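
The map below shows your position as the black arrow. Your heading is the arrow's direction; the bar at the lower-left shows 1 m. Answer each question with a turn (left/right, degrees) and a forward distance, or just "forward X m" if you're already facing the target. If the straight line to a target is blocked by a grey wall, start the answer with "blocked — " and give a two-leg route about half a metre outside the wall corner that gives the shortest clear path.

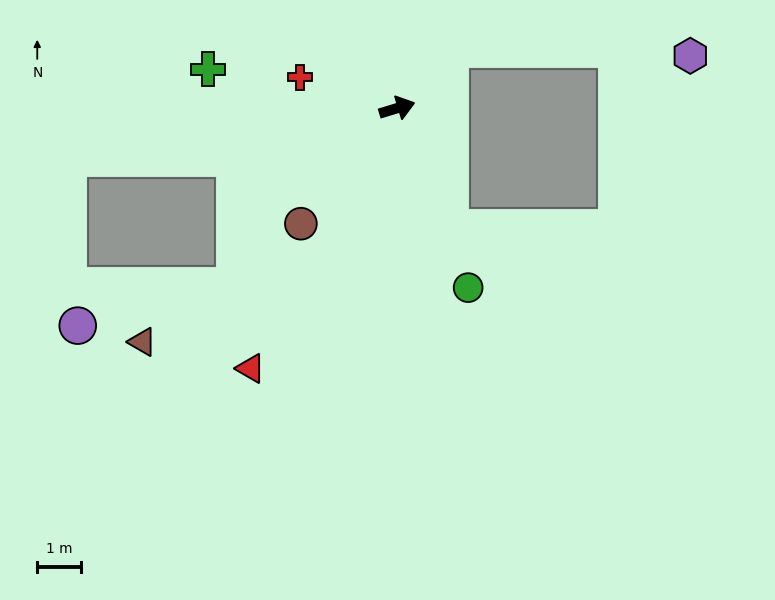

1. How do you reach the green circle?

turn right 85°, forward 4.4 m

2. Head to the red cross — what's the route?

turn left 145°, forward 2.3 m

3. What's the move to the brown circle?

turn right 147°, forward 3.4 m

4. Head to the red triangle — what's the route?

turn right 136°, forward 6.8 m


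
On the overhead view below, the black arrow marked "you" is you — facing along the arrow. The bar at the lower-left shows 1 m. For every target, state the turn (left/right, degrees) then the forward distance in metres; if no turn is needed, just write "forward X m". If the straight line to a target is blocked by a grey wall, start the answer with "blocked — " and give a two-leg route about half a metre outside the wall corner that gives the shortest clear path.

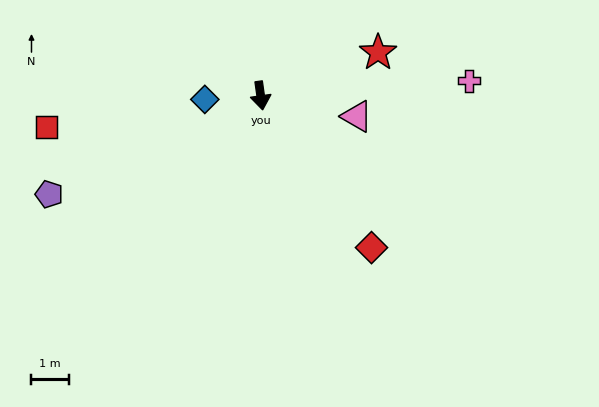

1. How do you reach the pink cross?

turn left 86°, forward 5.6 m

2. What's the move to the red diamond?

turn left 28°, forward 5.0 m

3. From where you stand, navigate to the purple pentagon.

turn right 73°, forward 6.2 m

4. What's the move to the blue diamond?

turn right 94°, forward 1.5 m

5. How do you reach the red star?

turn left 102°, forward 3.3 m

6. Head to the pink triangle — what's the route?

turn left 70°, forward 2.6 m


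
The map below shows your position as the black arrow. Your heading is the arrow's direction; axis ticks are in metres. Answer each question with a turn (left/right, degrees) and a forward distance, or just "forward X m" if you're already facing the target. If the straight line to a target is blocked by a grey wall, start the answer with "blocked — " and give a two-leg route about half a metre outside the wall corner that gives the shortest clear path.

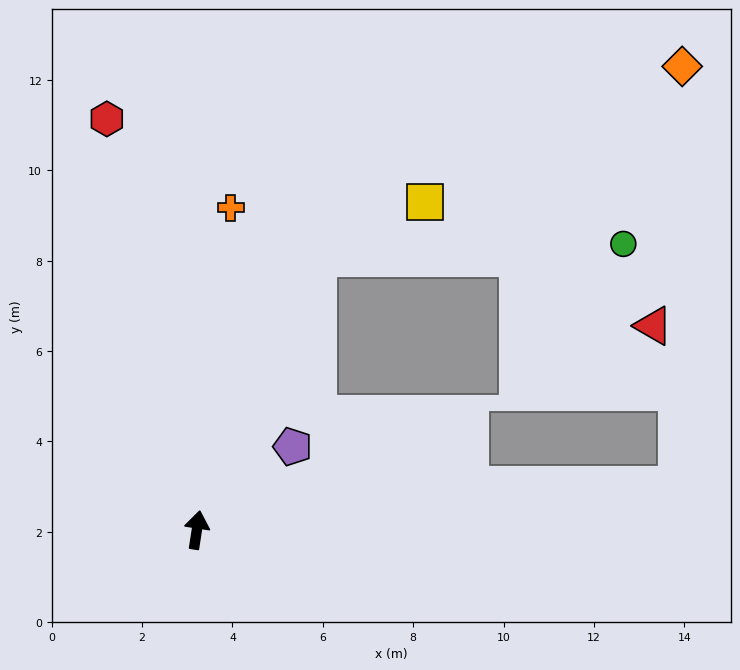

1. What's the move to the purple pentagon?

turn right 40°, forward 2.8 m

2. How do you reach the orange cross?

turn left 3°, forward 7.2 m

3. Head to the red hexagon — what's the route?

turn left 21°, forward 9.3 m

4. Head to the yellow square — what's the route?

blocked — turn right 15°, forward 6.6 m, then turn right 39°, forward 2.7 m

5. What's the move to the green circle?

blocked — turn right 15°, forward 6.6 m, then turn right 64°, forward 6.8 m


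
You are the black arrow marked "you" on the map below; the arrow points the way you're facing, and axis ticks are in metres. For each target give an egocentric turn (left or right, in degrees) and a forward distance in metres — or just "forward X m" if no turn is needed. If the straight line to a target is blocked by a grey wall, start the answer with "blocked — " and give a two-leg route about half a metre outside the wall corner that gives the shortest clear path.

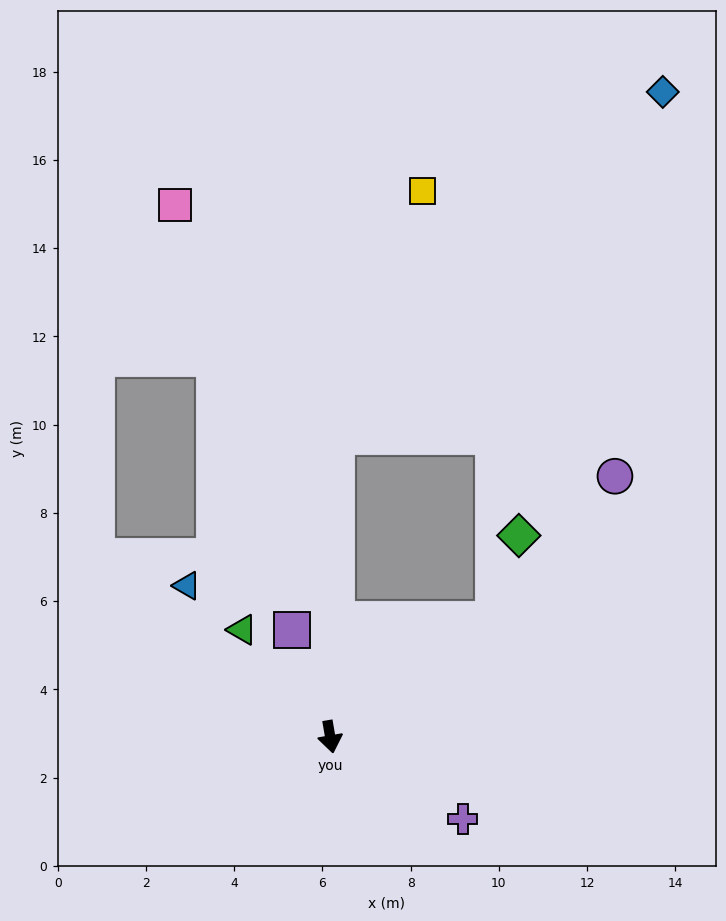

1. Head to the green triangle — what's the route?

turn right 150°, forward 3.1 m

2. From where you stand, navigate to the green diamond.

blocked — turn left 116°, forward 4.6 m, then turn left 38°, forward 2.0 m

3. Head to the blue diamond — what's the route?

blocked — turn left 169°, forward 6.8 m, then turn right 42°, forward 10.7 m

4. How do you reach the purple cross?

turn left 48°, forward 3.5 m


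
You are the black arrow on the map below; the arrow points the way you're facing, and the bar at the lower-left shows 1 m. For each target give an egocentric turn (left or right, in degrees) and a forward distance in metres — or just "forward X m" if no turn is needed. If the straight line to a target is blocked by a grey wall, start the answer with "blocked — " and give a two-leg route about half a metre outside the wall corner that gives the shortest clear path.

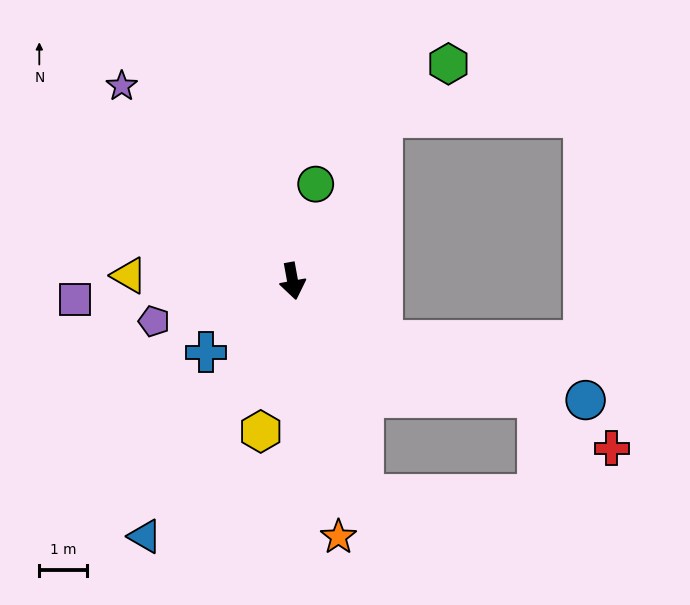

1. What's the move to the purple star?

turn right 149°, forward 5.5 m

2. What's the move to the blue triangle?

turn right 40°, forward 6.2 m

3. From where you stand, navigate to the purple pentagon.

turn right 84°, forward 3.1 m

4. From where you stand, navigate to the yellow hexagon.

turn right 22°, forward 3.3 m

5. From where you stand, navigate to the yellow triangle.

turn right 102°, forward 3.5 m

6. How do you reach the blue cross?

turn right 61°, forward 2.4 m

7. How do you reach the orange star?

forward 5.5 m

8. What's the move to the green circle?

turn left 156°, forward 2.1 m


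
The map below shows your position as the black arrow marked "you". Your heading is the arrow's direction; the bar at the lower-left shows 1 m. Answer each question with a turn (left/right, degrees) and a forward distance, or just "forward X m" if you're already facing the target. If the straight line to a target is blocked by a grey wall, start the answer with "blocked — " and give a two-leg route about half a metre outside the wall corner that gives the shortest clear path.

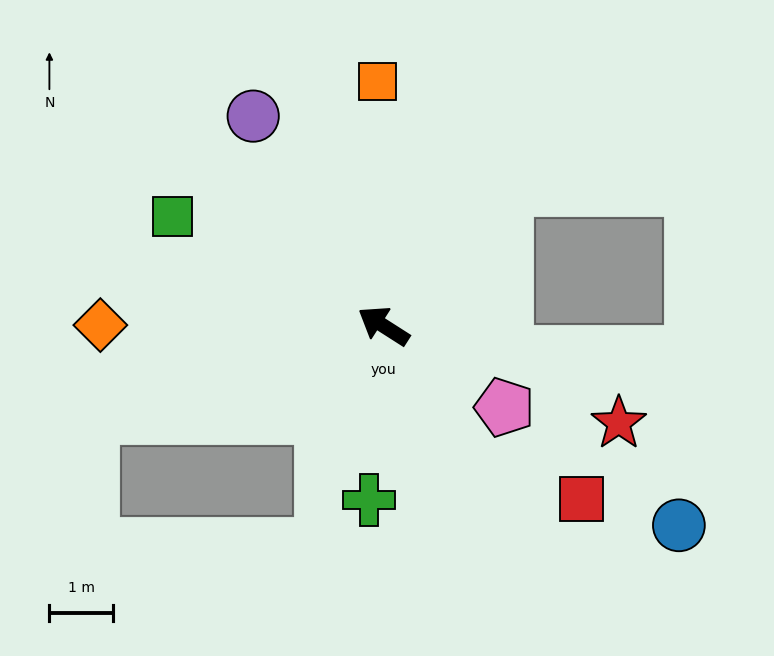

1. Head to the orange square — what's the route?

turn right 56°, forward 3.8 m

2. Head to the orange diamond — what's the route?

turn left 32°, forward 4.4 m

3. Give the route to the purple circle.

turn right 26°, forward 3.9 m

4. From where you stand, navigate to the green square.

turn left 5°, forward 3.7 m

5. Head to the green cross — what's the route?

turn left 118°, forward 2.7 m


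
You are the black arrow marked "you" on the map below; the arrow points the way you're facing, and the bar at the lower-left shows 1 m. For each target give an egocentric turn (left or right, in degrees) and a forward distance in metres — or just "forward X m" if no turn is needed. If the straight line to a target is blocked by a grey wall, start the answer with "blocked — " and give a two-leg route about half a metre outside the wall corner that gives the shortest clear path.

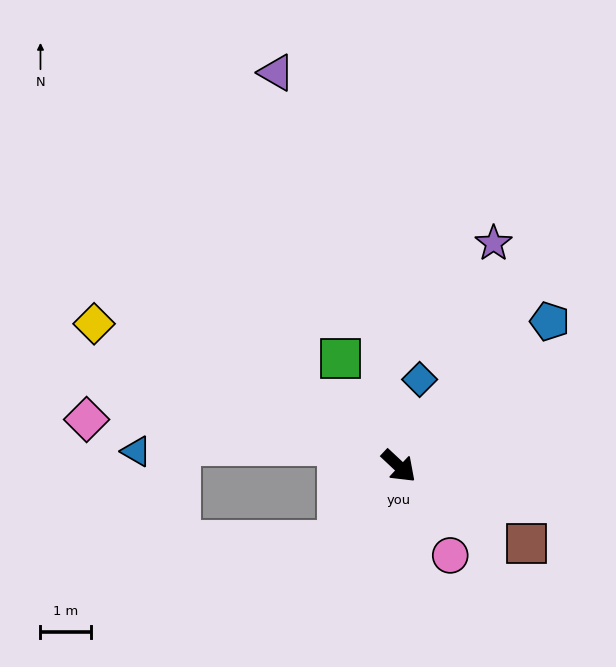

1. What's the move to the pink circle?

turn right 17°, forward 2.1 m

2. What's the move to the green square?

turn left 161°, forward 2.4 m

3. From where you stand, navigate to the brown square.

turn left 12°, forward 3.0 m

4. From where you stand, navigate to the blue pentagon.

turn left 87°, forward 4.2 m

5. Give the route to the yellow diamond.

turn right 162°, forward 6.7 m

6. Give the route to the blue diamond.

turn left 120°, forward 1.8 m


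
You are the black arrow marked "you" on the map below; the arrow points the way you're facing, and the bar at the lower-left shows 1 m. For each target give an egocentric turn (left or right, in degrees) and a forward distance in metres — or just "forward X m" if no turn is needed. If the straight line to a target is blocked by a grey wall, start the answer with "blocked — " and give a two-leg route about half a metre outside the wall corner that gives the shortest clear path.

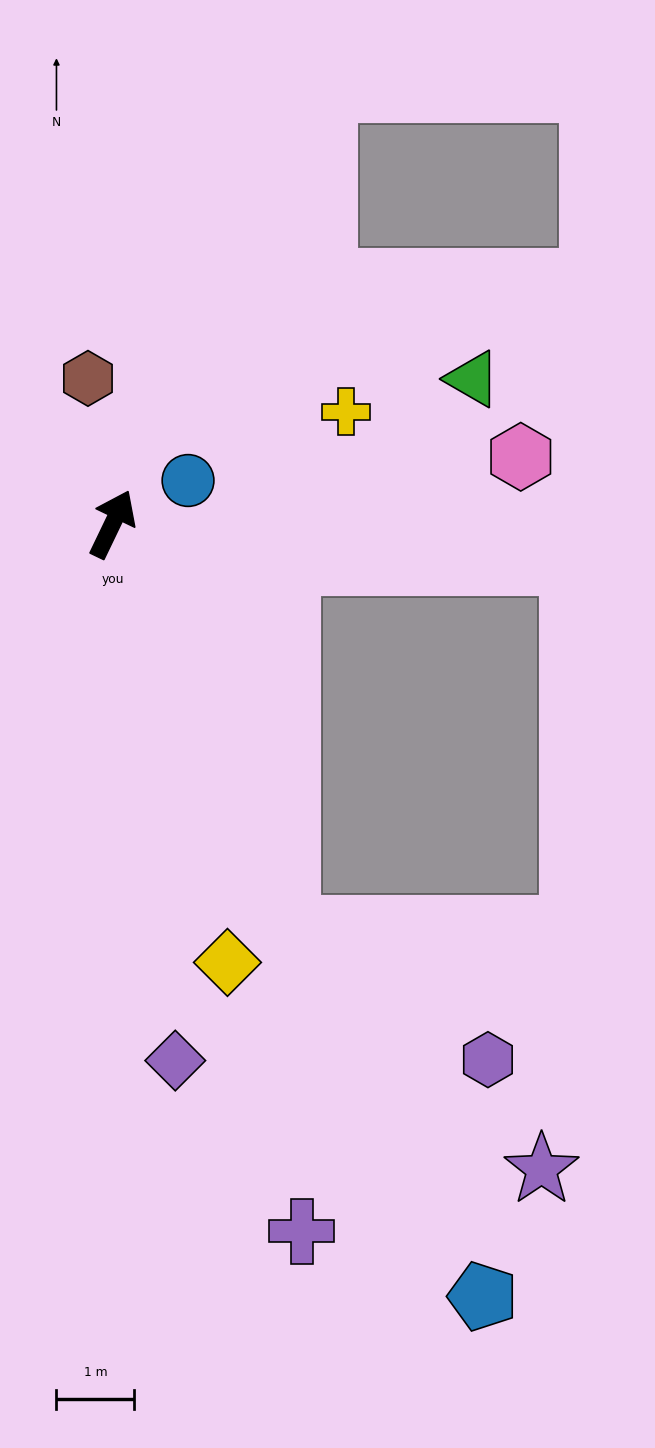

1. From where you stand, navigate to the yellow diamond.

turn right 140°, forward 5.8 m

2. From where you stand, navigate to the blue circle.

turn right 34°, forward 1.1 m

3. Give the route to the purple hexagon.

blocked — turn right 131°, forward 5.7 m, then turn left 34°, forward 3.1 m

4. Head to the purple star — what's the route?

blocked — turn right 131°, forward 5.7 m, then turn left 23°, forward 4.5 m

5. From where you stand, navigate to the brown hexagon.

turn left 35°, forward 1.9 m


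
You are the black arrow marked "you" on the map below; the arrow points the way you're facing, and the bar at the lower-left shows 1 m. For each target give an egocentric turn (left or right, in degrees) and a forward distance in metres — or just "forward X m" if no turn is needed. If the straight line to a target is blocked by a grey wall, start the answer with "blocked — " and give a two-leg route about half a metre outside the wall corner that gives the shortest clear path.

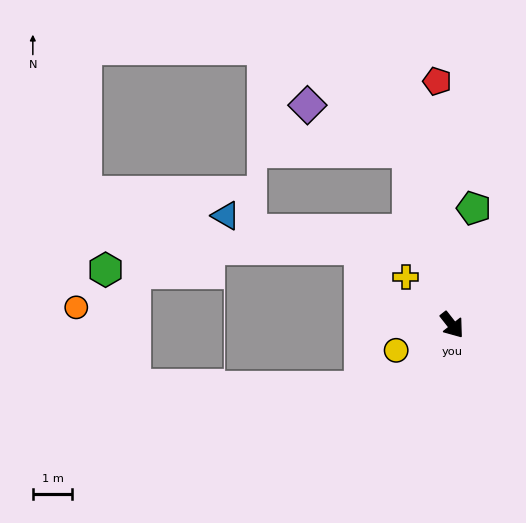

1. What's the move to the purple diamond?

blocked — turn left 156°, forward 4.5 m, then turn left 52°, forward 2.8 m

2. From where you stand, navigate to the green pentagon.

turn left 131°, forward 3.0 m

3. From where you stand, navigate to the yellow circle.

turn right 104°, forward 1.6 m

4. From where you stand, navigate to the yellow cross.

turn right 174°, forward 1.7 m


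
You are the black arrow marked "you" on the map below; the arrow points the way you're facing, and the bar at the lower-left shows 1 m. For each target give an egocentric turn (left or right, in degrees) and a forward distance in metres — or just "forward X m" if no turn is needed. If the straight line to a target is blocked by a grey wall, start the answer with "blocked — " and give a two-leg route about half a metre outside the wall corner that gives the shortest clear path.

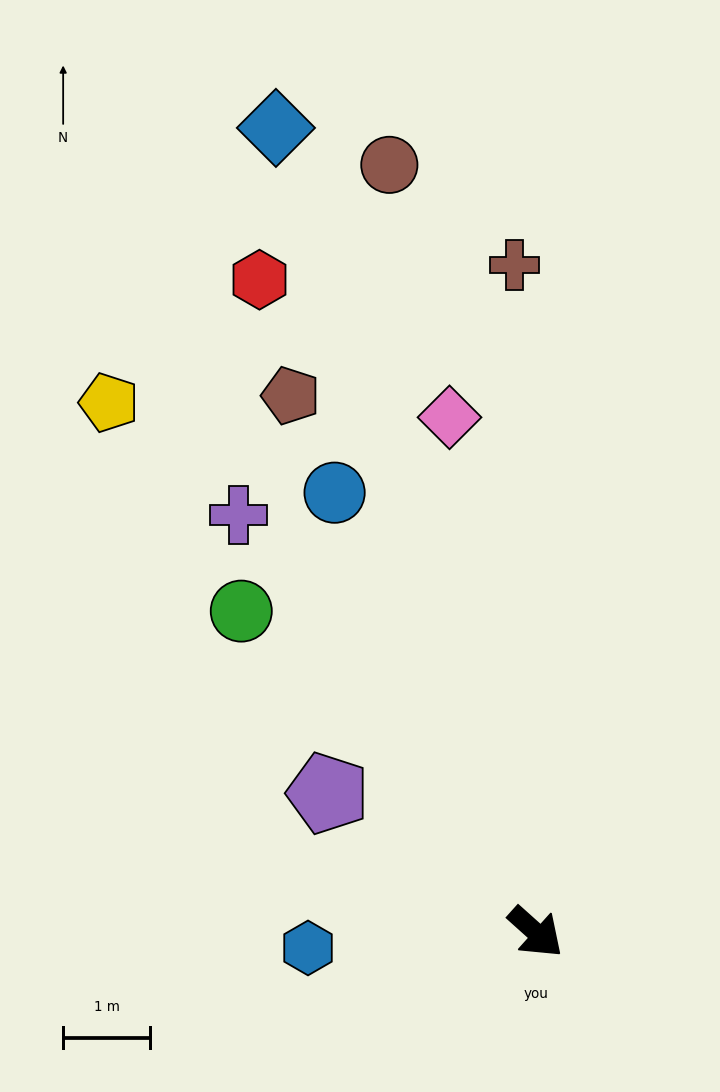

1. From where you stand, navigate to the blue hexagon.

turn right 134°, forward 2.6 m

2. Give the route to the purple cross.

turn left 167°, forward 5.9 m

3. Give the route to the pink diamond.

turn left 141°, forward 6.0 m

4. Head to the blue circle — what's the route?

turn left 156°, forward 5.5 m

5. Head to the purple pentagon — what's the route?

turn right 172°, forward 2.9 m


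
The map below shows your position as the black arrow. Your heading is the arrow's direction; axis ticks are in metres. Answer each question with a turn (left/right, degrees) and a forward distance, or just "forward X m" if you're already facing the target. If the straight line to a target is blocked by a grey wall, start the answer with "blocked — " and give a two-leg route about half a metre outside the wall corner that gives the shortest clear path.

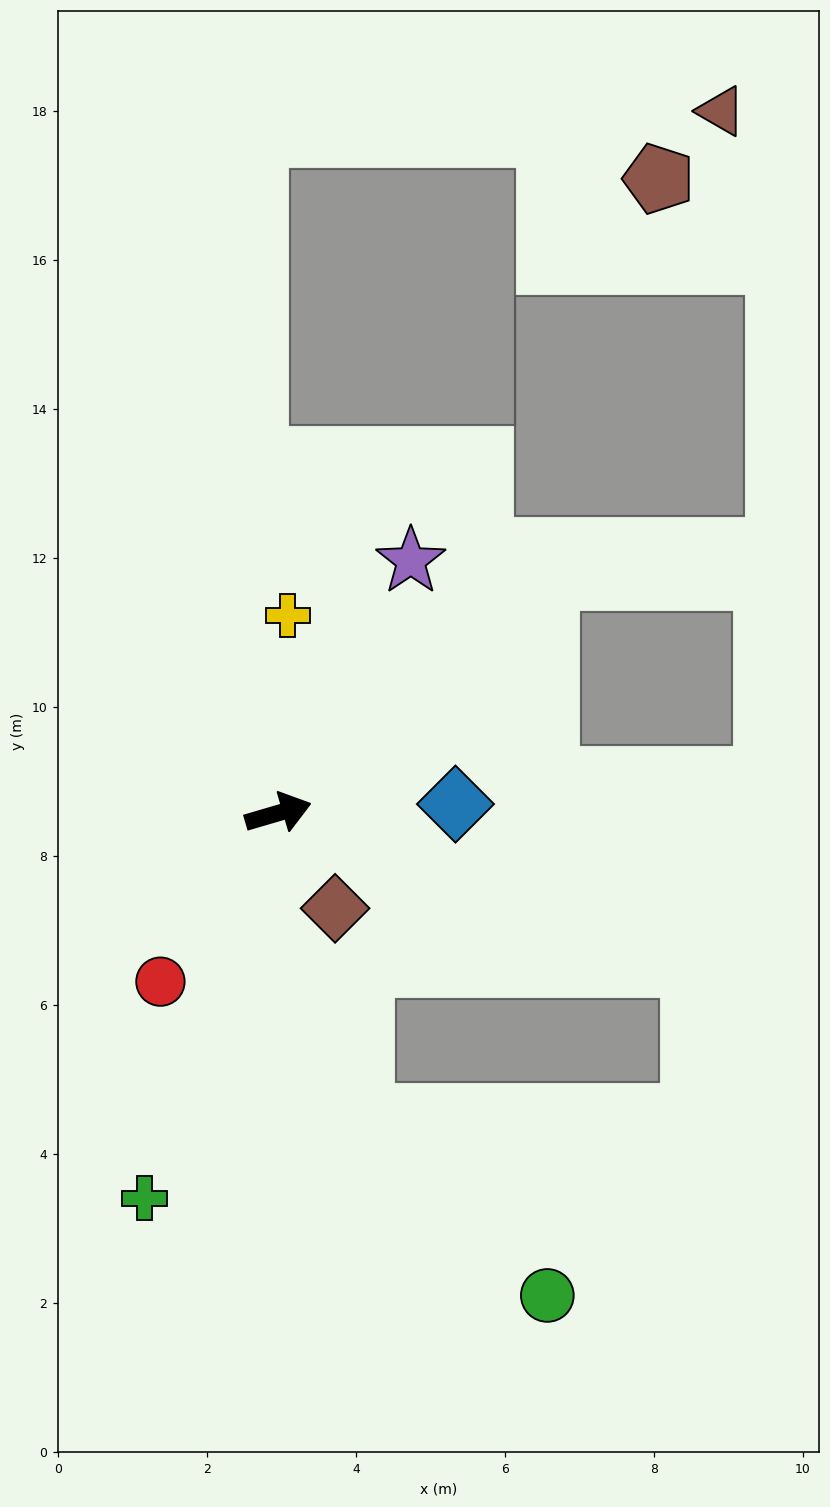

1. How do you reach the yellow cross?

turn left 71°, forward 2.7 m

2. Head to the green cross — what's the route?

turn right 125°, forward 5.5 m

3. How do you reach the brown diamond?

turn right 75°, forward 1.5 m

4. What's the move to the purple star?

turn left 46°, forward 3.8 m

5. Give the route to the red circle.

turn right 141°, forward 2.8 m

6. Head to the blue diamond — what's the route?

turn right 13°, forward 2.4 m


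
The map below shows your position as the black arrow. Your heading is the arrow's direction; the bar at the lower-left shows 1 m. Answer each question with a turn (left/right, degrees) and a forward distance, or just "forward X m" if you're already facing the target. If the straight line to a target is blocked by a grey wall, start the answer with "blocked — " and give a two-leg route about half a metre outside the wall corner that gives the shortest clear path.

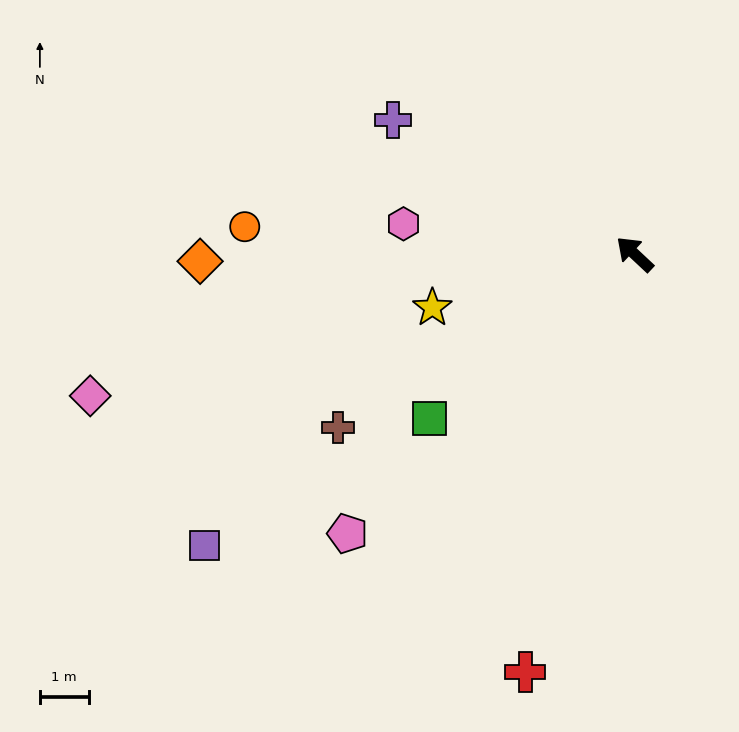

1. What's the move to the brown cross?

turn left 73°, forward 7.0 m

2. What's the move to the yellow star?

turn left 58°, forward 4.3 m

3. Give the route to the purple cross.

turn left 14°, forward 5.7 m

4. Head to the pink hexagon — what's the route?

turn left 36°, forward 4.8 m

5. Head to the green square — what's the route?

turn left 82°, forward 5.4 m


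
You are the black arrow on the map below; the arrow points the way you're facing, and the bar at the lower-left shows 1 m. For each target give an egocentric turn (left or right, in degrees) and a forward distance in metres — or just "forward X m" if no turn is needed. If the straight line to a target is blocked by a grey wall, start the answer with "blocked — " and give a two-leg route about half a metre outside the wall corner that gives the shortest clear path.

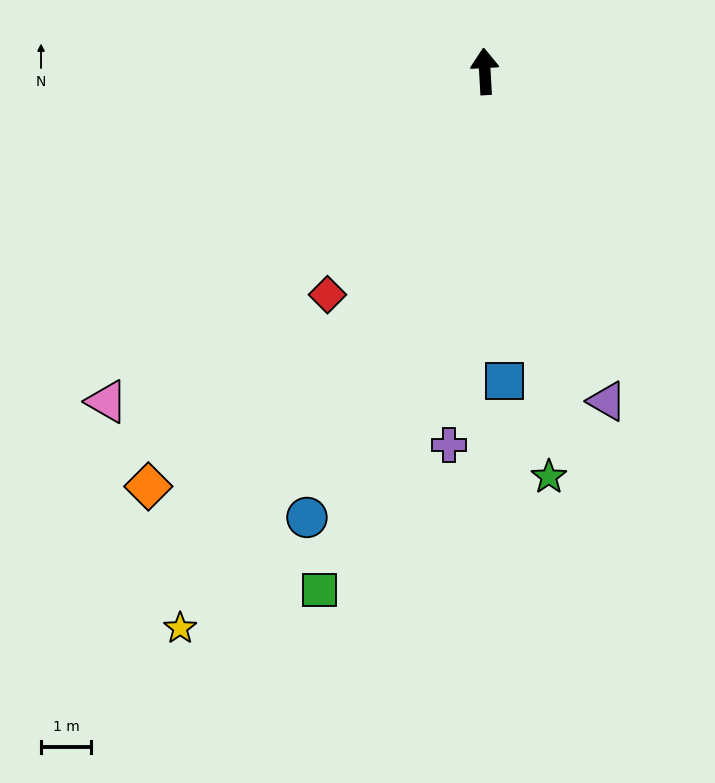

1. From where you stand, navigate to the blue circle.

turn left 155°, forward 9.6 m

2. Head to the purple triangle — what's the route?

turn right 163°, forward 7.1 m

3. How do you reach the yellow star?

turn left 148°, forward 12.7 m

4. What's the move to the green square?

turn left 159°, forward 10.9 m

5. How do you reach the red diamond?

turn left 142°, forward 5.5 m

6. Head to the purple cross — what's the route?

turn left 171°, forward 7.5 m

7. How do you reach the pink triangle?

turn left 128°, forward 10.1 m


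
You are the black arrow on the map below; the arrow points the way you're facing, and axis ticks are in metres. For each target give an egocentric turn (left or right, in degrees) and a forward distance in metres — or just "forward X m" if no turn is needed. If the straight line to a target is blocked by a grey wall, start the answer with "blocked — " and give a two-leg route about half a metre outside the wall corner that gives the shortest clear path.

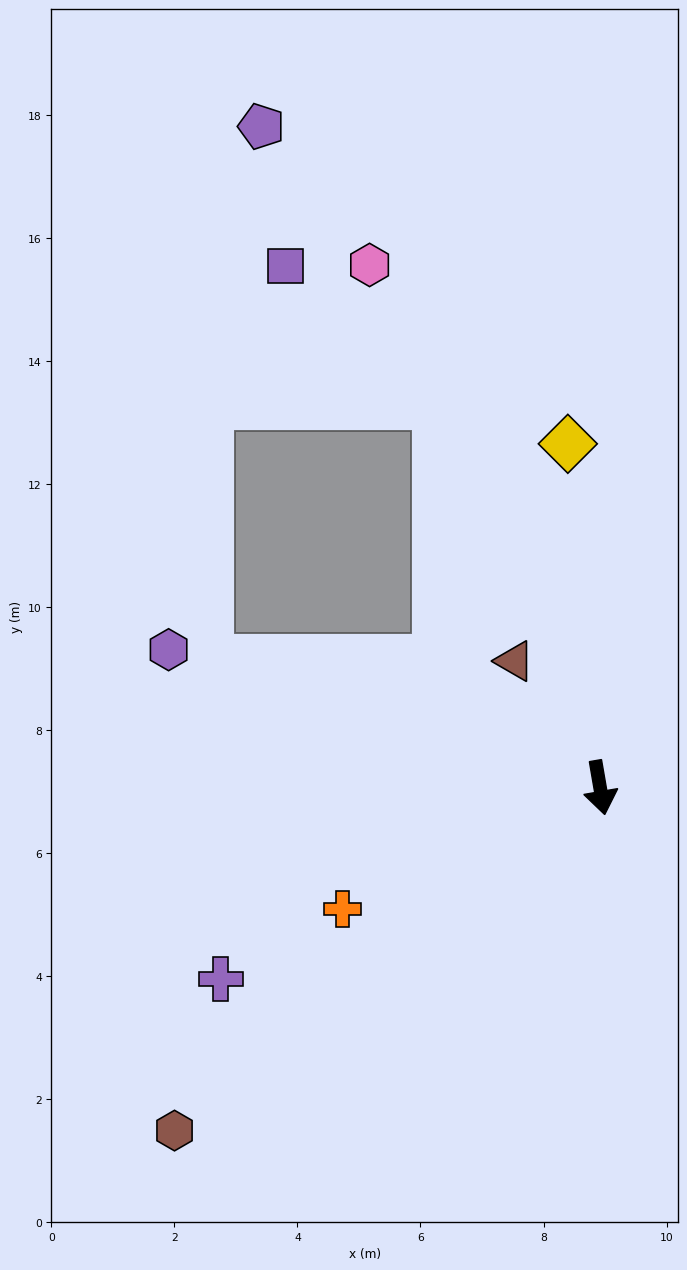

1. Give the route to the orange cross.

turn right 75°, forward 4.6 m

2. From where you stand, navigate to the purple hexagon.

turn right 118°, forward 7.4 m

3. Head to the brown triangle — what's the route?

turn right 156°, forward 2.5 m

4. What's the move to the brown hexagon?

turn right 61°, forward 8.9 m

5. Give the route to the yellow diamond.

turn left 176°, forward 5.6 m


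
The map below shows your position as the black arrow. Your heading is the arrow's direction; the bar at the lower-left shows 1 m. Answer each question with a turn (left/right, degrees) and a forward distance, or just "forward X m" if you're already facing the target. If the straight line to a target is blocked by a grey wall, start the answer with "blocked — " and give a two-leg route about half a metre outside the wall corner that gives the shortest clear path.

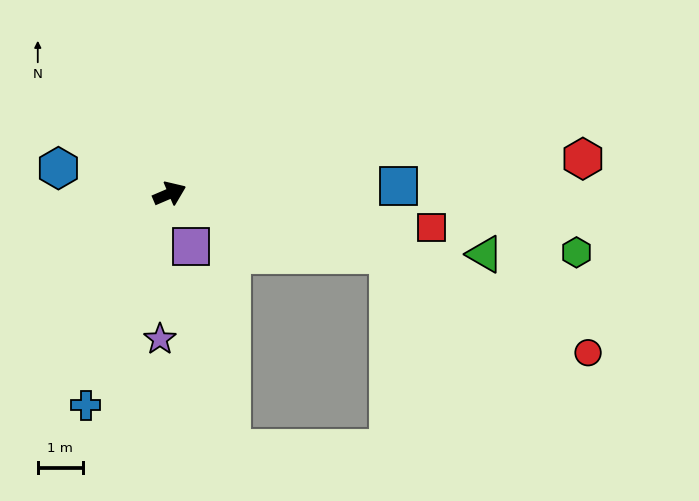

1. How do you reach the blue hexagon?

turn left 144°, forward 2.5 m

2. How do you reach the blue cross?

turn right 135°, forward 5.0 m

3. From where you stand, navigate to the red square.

turn right 31°, forward 5.9 m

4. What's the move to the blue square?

turn right 21°, forward 5.1 m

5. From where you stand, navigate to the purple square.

turn right 91°, forward 1.3 m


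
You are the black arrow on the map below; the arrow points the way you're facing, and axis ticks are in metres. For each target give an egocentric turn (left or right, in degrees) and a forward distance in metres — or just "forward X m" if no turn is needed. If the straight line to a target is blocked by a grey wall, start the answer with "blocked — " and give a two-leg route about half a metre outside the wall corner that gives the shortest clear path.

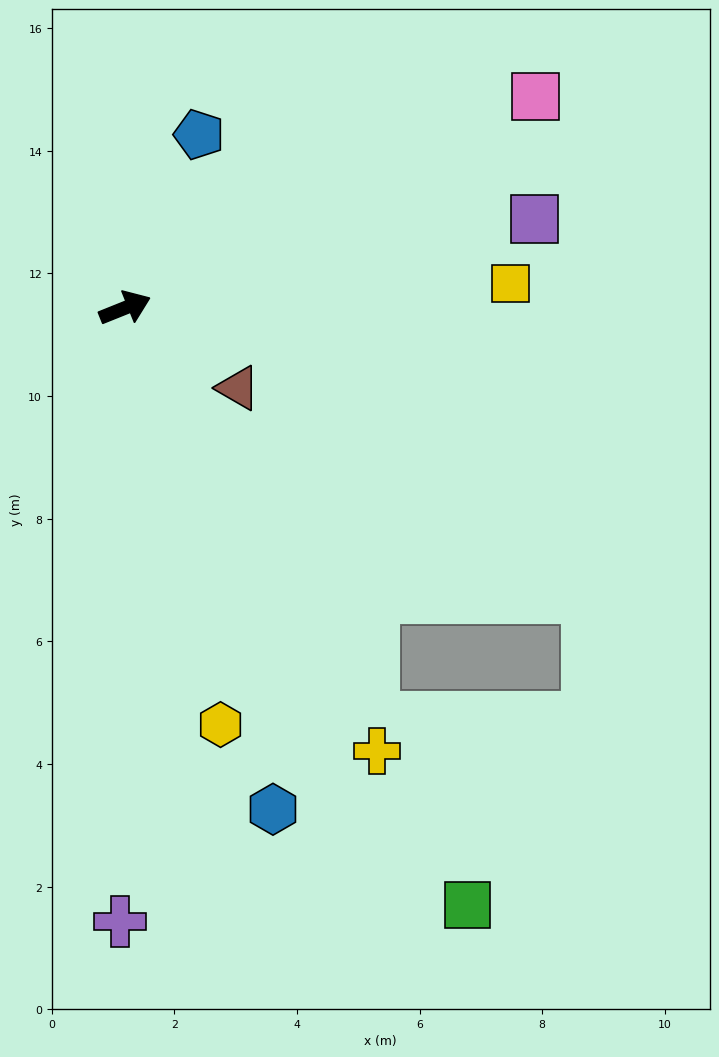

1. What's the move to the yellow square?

turn right 18°, forward 6.3 m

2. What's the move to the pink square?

turn left 5°, forward 7.5 m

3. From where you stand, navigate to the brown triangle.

turn right 57°, forward 2.3 m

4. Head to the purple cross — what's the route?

turn right 112°, forward 10.0 m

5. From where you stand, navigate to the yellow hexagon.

turn right 99°, forward 7.0 m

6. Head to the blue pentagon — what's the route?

turn left 45°, forward 3.1 m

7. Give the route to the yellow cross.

turn right 82°, forward 8.3 m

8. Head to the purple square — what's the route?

turn right 10°, forward 6.8 m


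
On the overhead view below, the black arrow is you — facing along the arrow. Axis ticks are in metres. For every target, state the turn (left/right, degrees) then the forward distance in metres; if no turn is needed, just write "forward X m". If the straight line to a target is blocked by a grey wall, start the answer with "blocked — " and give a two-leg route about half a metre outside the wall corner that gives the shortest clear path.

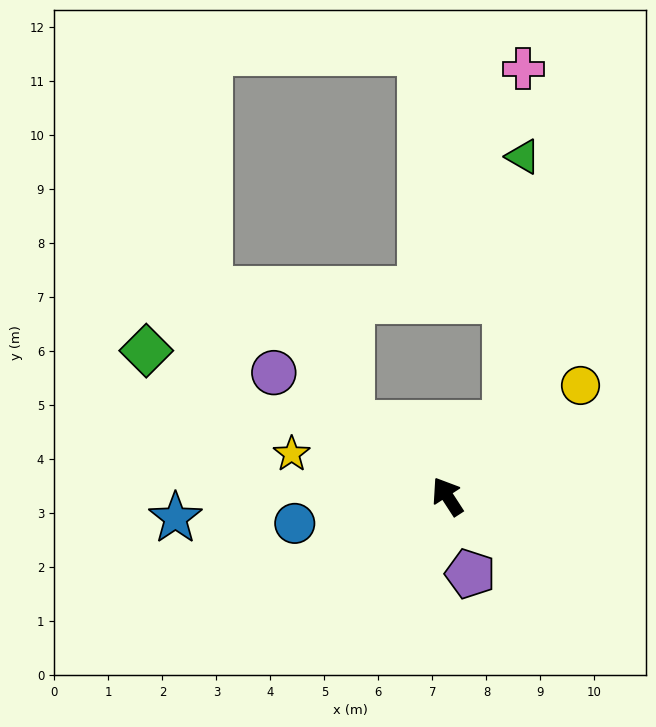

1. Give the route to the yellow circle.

turn right 83°, forward 3.2 m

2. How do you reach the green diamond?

turn left 31°, forward 6.2 m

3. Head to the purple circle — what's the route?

turn left 22°, forward 3.9 m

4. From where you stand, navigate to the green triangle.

blocked — turn right 71°, forward 1.7 m, then turn left 34°, forward 4.9 m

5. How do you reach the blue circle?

turn left 67°, forward 2.9 m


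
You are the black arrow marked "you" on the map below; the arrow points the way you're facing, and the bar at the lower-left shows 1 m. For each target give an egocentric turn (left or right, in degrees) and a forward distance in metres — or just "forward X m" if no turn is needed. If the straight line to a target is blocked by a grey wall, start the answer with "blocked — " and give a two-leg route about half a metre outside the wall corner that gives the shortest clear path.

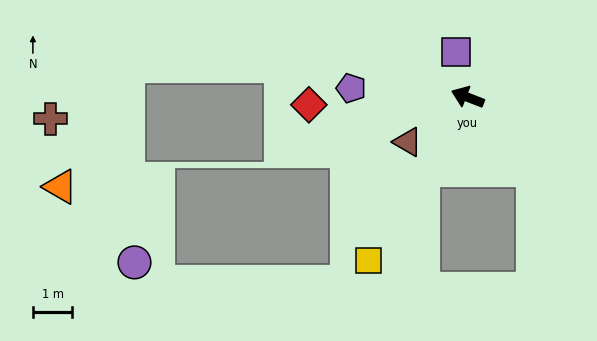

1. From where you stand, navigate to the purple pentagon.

turn left 17°, forward 3.0 m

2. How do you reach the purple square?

turn right 54°, forward 1.2 m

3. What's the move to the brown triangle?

turn left 58°, forward 1.9 m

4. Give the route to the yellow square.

turn left 80°, forward 4.8 m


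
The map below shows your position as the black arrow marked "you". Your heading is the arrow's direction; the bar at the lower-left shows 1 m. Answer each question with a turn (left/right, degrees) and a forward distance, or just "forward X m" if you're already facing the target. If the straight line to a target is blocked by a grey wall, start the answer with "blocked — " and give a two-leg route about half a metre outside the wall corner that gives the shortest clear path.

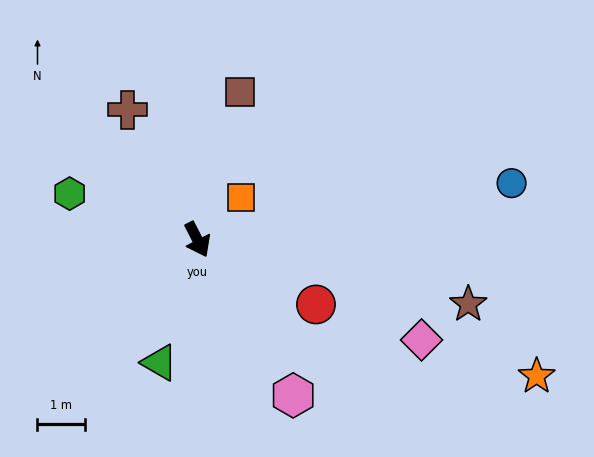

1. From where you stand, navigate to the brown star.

turn left 49°, forward 5.9 m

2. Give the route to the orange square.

turn left 107°, forward 1.3 m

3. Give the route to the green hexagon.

turn right 137°, forward 2.9 m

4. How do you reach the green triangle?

turn right 44°, forward 2.7 m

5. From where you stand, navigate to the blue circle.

turn left 73°, forward 6.8 m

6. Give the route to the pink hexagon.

turn left 4°, forward 3.9 m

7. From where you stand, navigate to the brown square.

turn left 137°, forward 3.3 m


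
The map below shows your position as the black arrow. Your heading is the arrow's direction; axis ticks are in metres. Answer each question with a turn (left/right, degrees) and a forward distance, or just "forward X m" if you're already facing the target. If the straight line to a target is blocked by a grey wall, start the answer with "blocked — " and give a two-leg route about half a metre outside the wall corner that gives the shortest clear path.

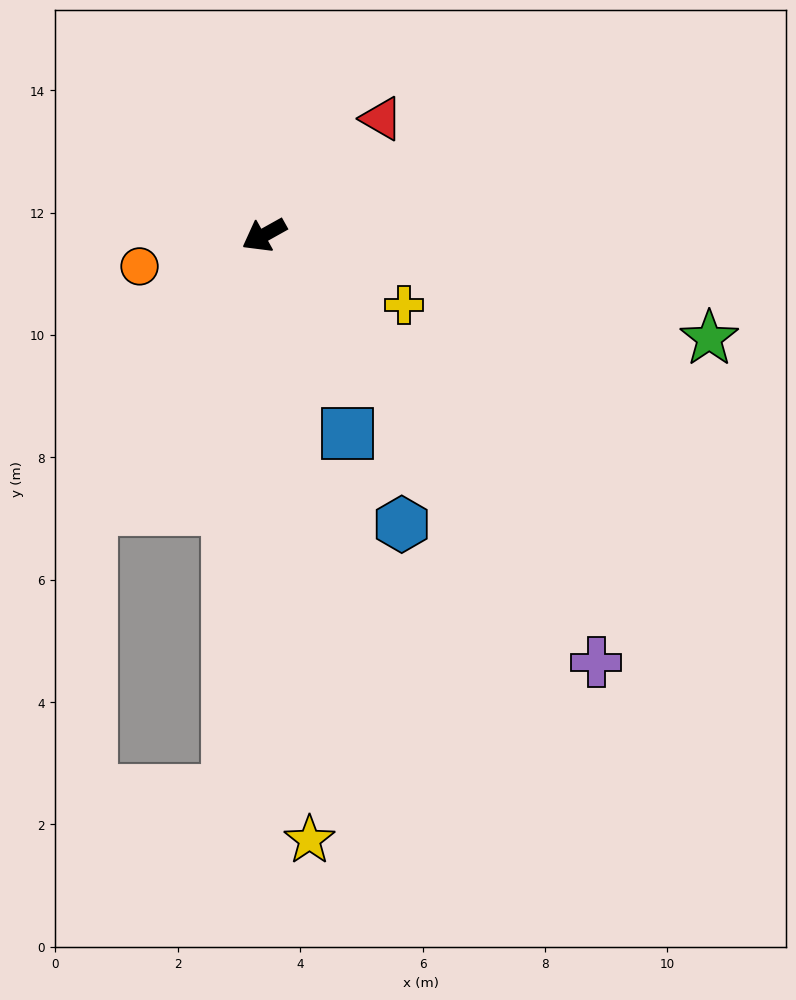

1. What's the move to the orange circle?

turn right 15°, forward 2.1 m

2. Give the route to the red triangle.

turn right 164°, forward 2.7 m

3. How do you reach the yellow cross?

turn left 124°, forward 2.6 m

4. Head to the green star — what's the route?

turn left 138°, forward 7.5 m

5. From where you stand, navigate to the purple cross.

turn left 99°, forward 8.8 m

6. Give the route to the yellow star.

turn left 65°, forward 9.9 m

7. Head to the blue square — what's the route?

turn left 84°, forward 3.5 m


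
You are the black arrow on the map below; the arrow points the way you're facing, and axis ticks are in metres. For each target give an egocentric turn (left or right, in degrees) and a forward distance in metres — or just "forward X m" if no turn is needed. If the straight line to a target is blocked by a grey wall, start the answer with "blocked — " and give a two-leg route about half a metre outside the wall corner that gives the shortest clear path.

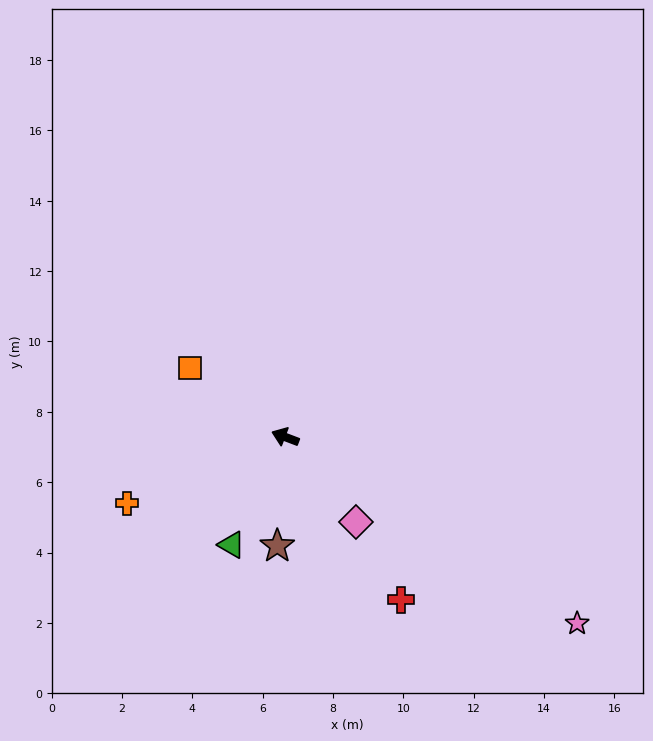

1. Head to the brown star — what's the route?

turn left 107°, forward 3.1 m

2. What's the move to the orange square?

turn right 15°, forward 3.3 m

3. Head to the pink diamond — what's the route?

turn left 151°, forward 3.1 m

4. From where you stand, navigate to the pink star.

turn left 168°, forward 9.8 m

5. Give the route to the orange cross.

turn left 43°, forward 4.9 m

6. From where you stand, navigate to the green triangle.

turn left 84°, forward 3.4 m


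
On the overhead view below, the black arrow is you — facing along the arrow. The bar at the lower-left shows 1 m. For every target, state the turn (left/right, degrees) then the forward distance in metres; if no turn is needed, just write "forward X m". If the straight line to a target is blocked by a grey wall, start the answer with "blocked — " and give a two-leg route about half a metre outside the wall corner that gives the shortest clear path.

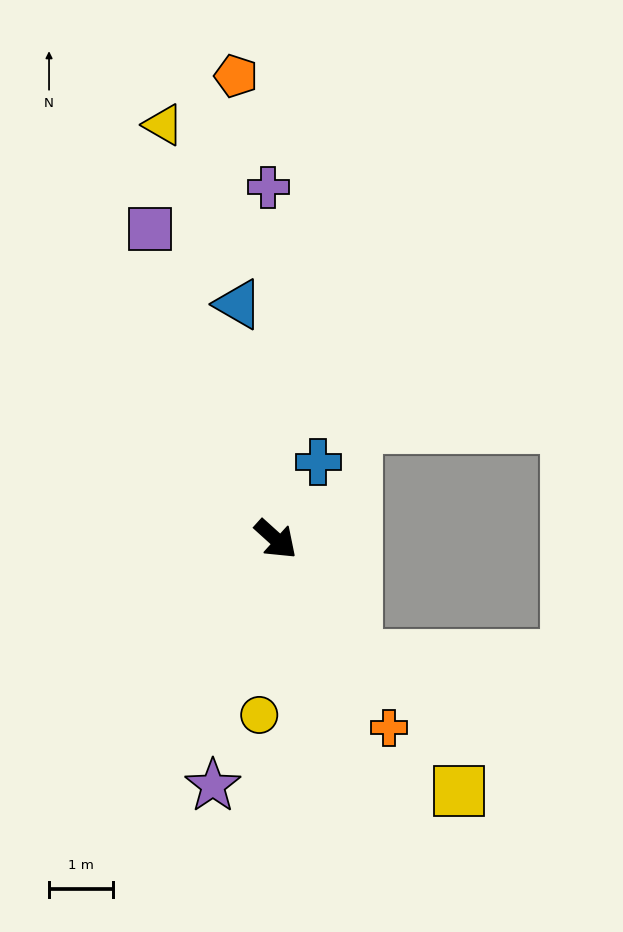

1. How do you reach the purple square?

turn left 154°, forward 5.2 m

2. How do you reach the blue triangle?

turn left 141°, forward 3.7 m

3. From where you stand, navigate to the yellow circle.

turn right 53°, forward 2.8 m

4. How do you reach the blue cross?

turn left 103°, forward 1.4 m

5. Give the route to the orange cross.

turn right 17°, forward 3.4 m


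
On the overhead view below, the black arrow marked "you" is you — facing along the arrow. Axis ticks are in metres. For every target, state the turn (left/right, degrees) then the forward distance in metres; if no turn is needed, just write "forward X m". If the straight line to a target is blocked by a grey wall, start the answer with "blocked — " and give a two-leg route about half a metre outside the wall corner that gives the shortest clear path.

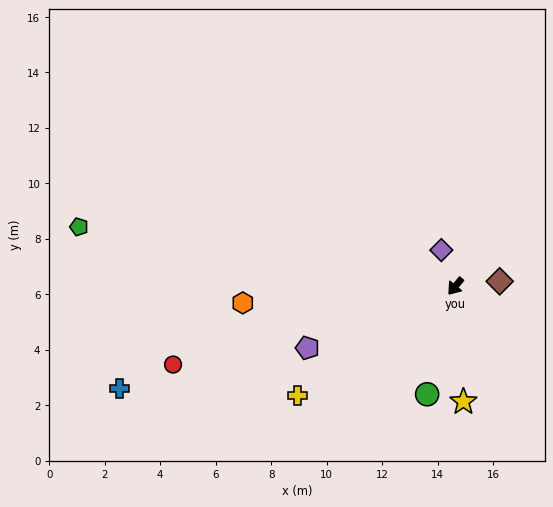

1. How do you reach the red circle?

turn right 35°, forward 10.6 m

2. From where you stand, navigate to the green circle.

turn left 25°, forward 4.0 m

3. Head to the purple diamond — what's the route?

turn right 119°, forward 1.4 m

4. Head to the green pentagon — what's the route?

turn right 60°, forward 13.7 m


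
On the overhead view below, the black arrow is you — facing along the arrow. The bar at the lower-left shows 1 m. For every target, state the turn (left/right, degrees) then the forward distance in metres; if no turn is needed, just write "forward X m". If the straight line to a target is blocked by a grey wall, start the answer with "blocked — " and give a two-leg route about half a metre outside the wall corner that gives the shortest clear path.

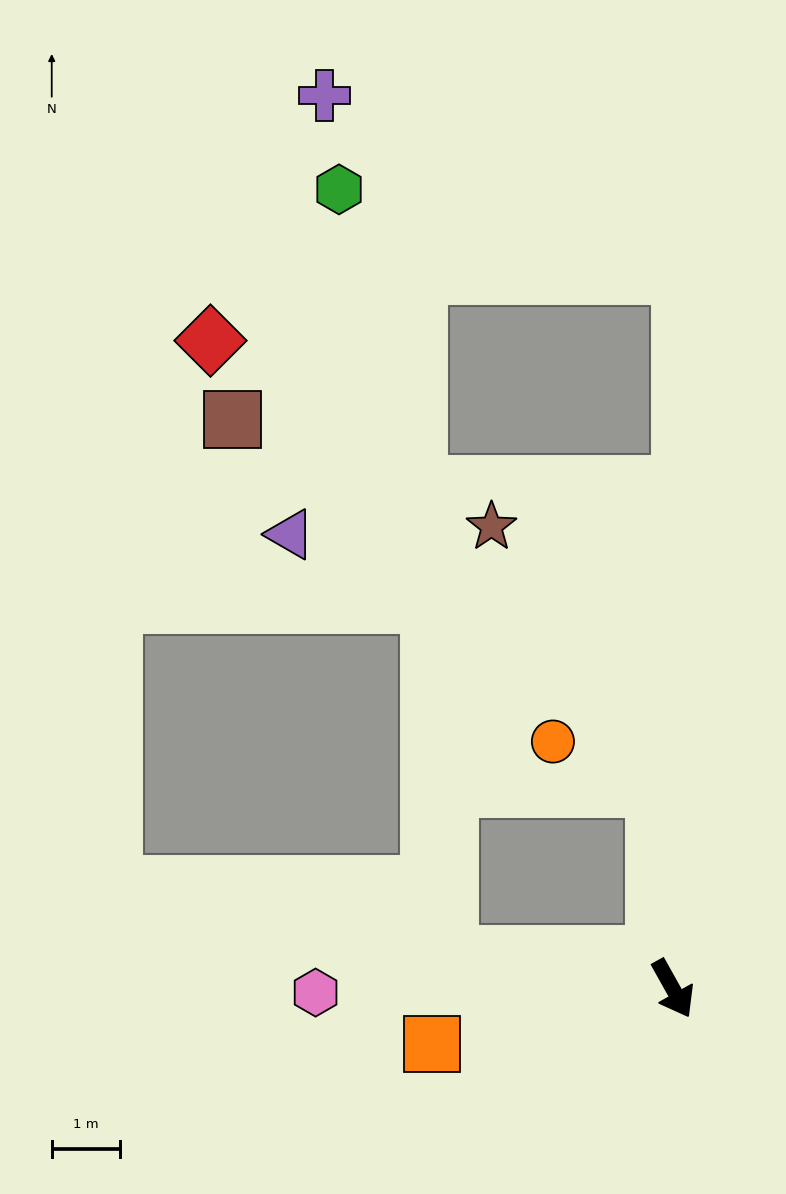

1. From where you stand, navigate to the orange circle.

blocked — turn left 156°, forward 2.9 m, then turn left 60°, forward 1.6 m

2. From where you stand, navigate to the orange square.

turn right 106°, forward 3.6 m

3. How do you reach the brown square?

blocked — turn left 156°, forward 2.9 m, then turn left 44°, forward 8.2 m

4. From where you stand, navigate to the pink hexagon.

turn right 119°, forward 5.2 m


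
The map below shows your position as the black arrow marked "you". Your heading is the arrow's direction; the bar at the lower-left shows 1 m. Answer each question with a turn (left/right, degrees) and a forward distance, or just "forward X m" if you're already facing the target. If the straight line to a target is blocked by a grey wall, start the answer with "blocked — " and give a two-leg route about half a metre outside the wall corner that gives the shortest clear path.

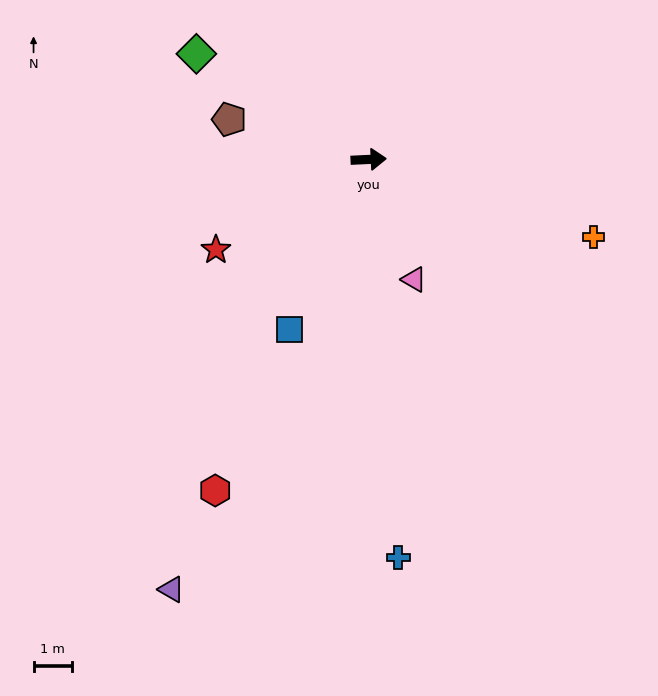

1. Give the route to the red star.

turn right 152°, forward 4.6 m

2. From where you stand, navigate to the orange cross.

turn right 22°, forward 6.2 m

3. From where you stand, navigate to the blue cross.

turn right 88°, forward 10.3 m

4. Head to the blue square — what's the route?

turn right 118°, forward 4.9 m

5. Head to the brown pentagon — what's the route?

turn left 161°, forward 3.8 m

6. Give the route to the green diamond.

turn left 146°, forward 5.2 m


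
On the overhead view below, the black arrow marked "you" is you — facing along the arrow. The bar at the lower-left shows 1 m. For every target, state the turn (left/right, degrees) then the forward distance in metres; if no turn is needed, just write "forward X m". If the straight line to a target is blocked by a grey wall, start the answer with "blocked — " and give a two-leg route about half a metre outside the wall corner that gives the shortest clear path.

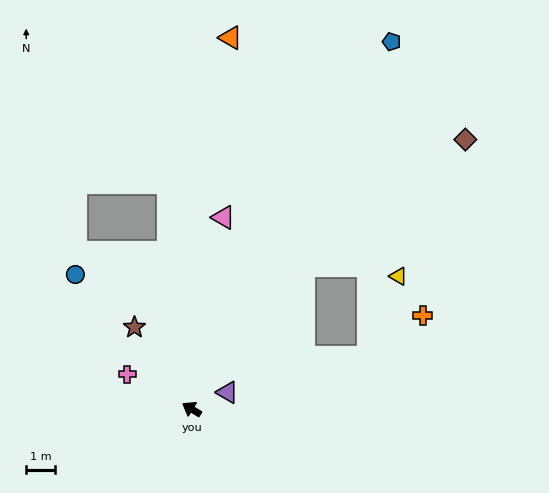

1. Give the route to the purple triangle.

turn right 124°, forward 1.4 m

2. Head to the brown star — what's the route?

turn right 24°, forward 3.5 m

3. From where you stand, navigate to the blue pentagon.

turn right 87°, forward 14.6 m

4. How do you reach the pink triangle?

turn right 68°, forward 6.8 m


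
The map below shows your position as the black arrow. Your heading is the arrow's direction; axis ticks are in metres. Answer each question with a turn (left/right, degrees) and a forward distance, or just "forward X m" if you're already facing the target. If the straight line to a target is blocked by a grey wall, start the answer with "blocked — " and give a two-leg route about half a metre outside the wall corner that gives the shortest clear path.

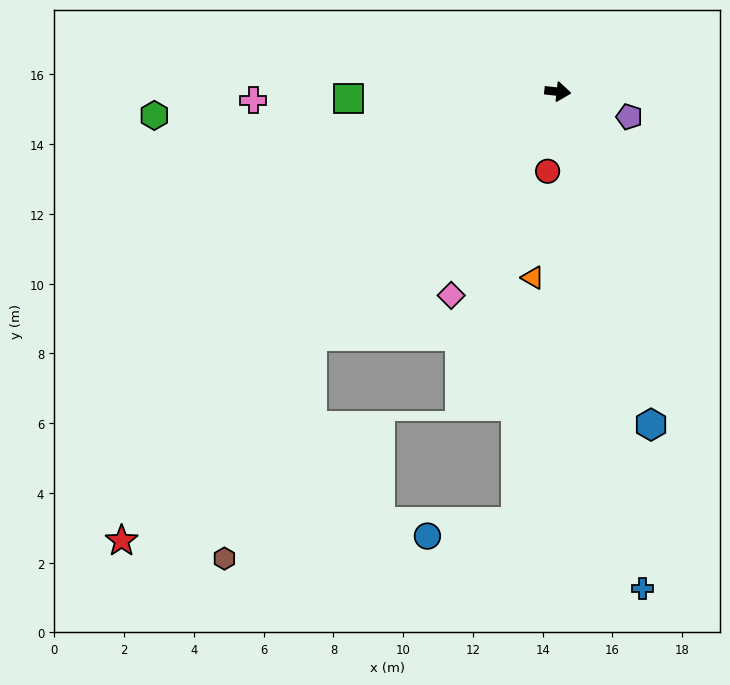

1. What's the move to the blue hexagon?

turn right 68°, forward 9.9 m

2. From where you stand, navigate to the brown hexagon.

blocked — turn right 129°, forward 9.9 m, then turn left 24°, forward 6.8 m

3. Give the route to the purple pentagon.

turn right 13°, forward 2.2 m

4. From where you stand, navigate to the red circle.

turn right 91°, forward 2.3 m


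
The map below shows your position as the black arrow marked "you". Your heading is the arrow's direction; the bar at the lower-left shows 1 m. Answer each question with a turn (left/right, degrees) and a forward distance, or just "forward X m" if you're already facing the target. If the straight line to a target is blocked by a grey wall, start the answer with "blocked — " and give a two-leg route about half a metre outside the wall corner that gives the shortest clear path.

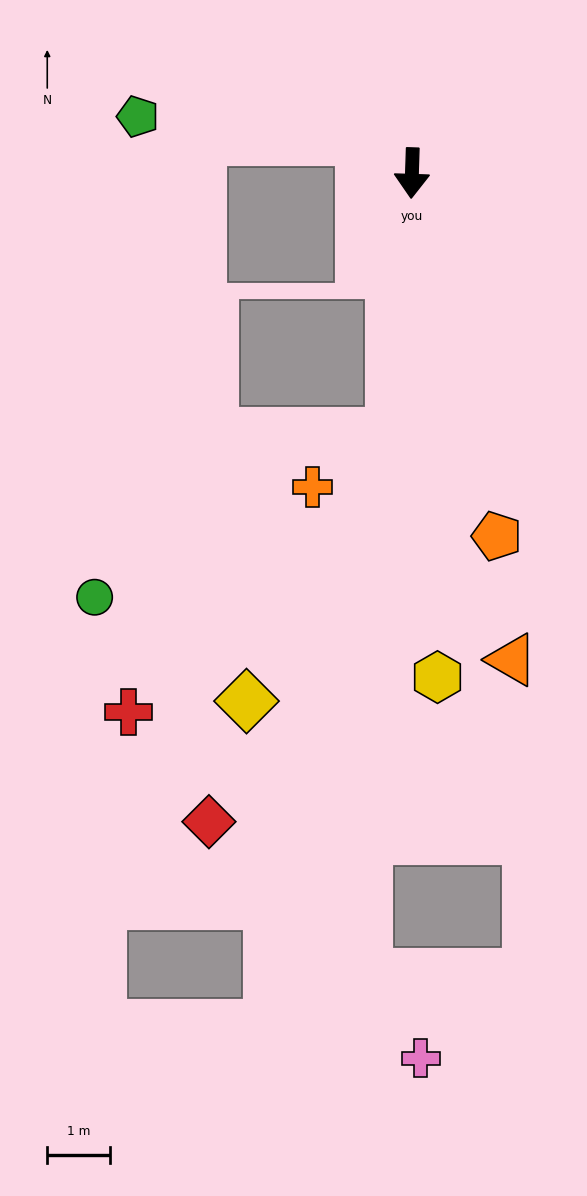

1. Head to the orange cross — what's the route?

blocked — turn right 3°, forward 4.2 m, then turn right 51°, forward 1.5 m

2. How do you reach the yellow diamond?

blocked — turn right 3°, forward 4.2 m, then turn right 24°, forward 4.9 m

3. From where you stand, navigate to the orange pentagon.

turn left 15°, forward 6.0 m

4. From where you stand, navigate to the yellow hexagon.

turn left 5°, forward 8.1 m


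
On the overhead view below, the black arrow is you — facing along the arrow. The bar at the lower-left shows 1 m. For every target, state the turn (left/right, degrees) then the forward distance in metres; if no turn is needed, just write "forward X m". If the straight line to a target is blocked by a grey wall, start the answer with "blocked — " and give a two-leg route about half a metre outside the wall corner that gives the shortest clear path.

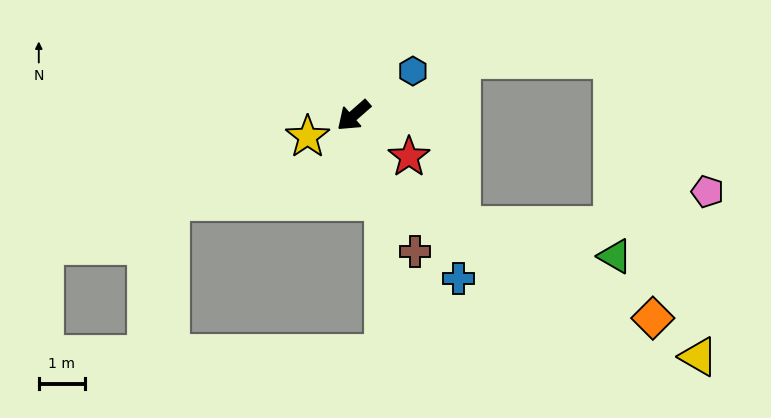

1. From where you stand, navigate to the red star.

turn left 102°, forward 1.5 m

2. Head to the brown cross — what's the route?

turn left 73°, forward 3.2 m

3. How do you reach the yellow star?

turn right 16°, forward 1.1 m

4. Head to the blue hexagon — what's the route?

turn left 176°, forward 1.6 m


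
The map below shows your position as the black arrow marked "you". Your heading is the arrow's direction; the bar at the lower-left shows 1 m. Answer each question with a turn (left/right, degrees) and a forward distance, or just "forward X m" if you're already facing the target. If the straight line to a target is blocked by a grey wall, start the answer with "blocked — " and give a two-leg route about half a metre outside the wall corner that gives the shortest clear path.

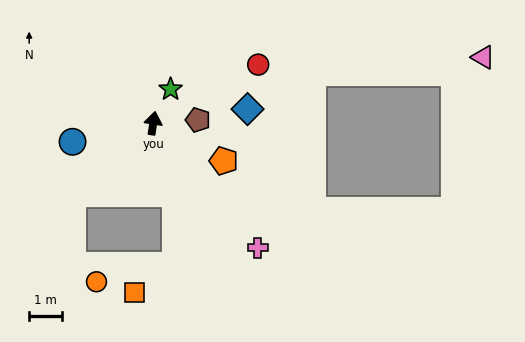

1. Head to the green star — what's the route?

turn right 18°, forward 1.2 m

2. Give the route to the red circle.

turn right 52°, forward 3.7 m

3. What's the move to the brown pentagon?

turn right 77°, forward 1.4 m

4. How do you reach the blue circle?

turn left 112°, forward 2.5 m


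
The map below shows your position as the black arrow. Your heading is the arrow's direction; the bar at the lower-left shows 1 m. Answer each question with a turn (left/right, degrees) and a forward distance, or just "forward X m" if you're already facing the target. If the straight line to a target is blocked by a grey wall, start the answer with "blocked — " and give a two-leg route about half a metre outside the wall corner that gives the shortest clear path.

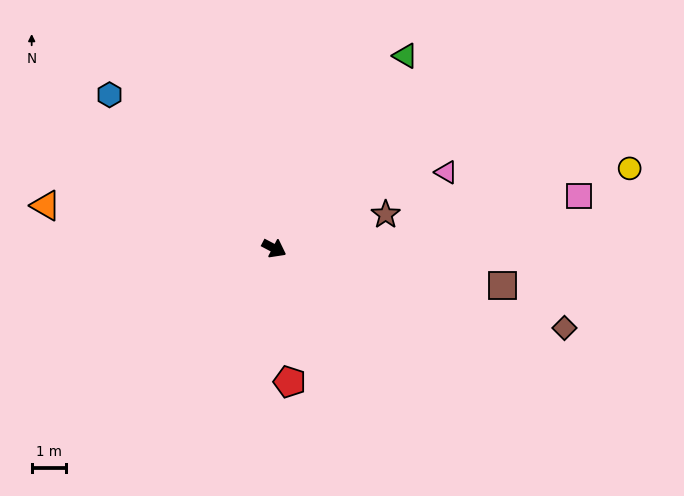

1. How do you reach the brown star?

turn left 45°, forward 3.4 m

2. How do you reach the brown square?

turn left 19°, forward 6.7 m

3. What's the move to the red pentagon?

turn right 56°, forward 3.9 m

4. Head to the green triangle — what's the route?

turn left 83°, forward 6.7 m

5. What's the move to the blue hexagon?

turn left 165°, forward 6.5 m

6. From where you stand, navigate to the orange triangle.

turn right 163°, forward 6.7 m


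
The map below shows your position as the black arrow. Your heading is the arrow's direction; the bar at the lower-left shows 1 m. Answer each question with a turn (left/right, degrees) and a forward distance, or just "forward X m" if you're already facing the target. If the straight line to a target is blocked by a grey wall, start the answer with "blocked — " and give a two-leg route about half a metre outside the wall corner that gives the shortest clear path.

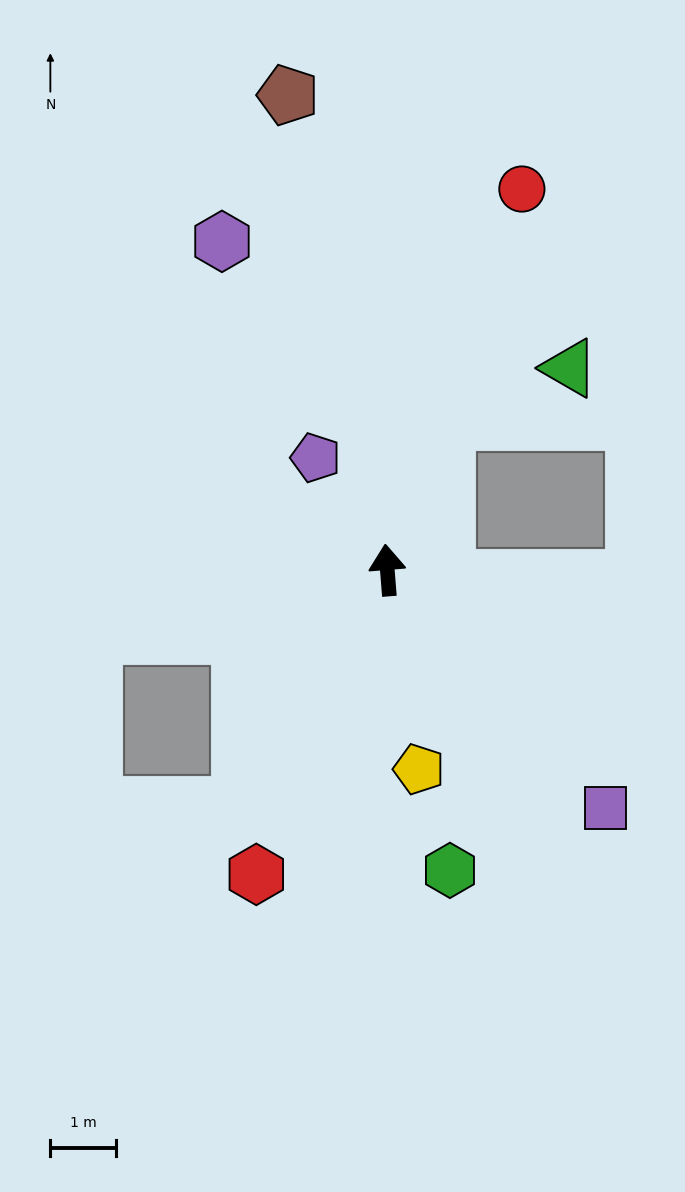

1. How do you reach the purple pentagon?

turn left 28°, forward 2.0 m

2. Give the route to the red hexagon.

turn left 152°, forward 5.1 m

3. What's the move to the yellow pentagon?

turn right 176°, forward 3.1 m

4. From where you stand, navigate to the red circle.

turn right 24°, forward 6.2 m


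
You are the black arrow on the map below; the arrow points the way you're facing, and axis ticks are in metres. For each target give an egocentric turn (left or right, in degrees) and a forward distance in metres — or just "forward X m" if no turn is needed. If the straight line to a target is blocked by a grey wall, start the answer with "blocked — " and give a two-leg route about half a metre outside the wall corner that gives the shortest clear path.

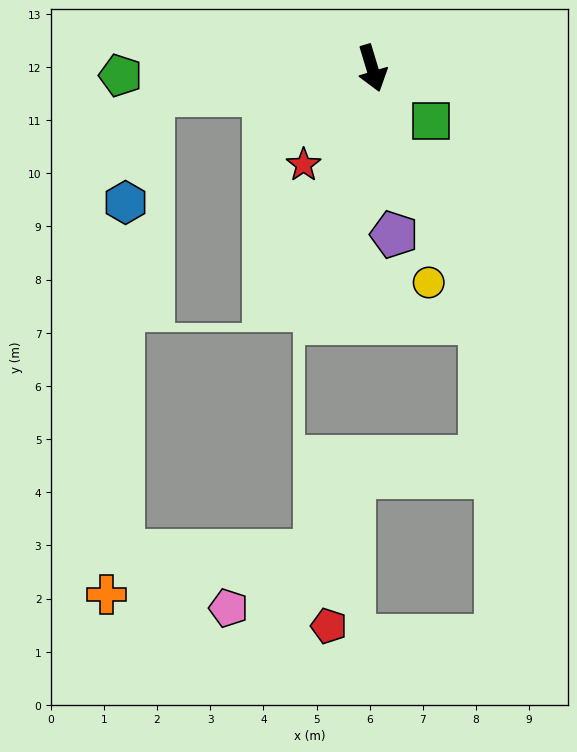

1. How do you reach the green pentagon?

turn right 105°, forward 4.7 m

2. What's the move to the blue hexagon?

blocked — turn right 100°, forward 4.2 m, then turn left 70°, forward 2.1 m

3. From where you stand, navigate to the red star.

turn right 52°, forward 2.2 m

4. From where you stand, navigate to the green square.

turn left 31°, forward 1.5 m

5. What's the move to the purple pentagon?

turn right 9°, forward 3.2 m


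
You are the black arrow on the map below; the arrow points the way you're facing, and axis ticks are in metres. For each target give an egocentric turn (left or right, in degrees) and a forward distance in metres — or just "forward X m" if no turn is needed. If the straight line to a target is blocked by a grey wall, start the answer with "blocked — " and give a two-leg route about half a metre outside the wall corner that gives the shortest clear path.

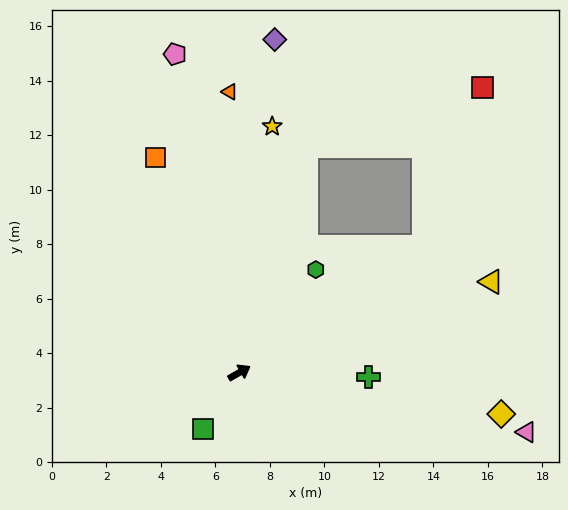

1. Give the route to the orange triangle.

turn left 62°, forward 10.3 m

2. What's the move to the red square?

blocked — turn left 5°, forward 8.2 m, then turn left 35°, forward 6.2 m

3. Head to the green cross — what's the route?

turn right 32°, forward 4.7 m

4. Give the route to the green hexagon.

turn left 24°, forward 4.7 m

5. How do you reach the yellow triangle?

turn right 10°, forward 9.8 m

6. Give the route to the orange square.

turn left 82°, forward 8.5 m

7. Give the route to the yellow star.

turn left 53°, forward 9.1 m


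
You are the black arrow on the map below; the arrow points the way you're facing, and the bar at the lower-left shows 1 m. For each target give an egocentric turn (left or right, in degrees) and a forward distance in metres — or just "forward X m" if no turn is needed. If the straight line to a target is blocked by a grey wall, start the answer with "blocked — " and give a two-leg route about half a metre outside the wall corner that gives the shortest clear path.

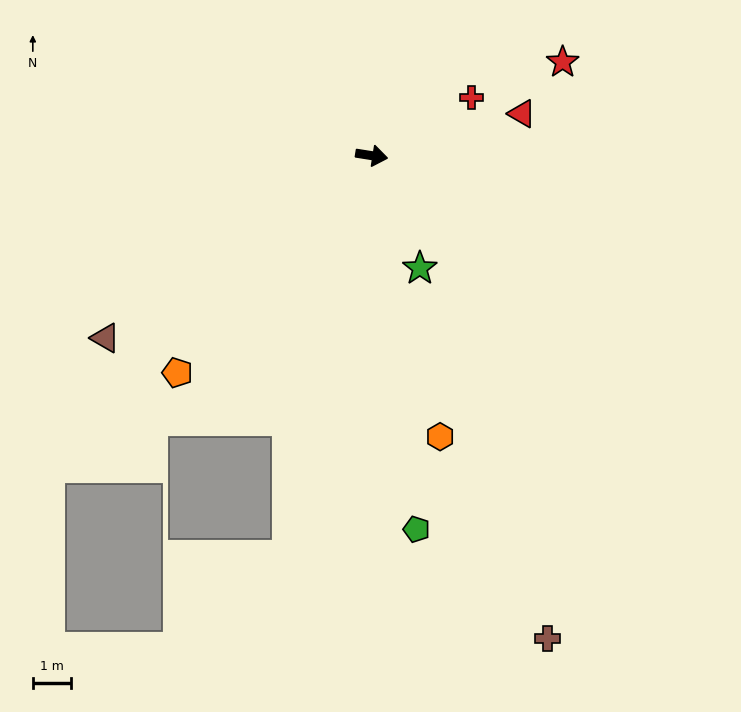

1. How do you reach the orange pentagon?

turn right 123°, forward 7.6 m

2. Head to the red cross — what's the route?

turn left 39°, forward 3.0 m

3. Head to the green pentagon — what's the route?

turn right 74°, forward 9.8 m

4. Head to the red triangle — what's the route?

turn left 25°, forward 4.1 m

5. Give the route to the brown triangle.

turn right 137°, forward 8.4 m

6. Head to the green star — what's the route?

turn right 58°, forward 3.2 m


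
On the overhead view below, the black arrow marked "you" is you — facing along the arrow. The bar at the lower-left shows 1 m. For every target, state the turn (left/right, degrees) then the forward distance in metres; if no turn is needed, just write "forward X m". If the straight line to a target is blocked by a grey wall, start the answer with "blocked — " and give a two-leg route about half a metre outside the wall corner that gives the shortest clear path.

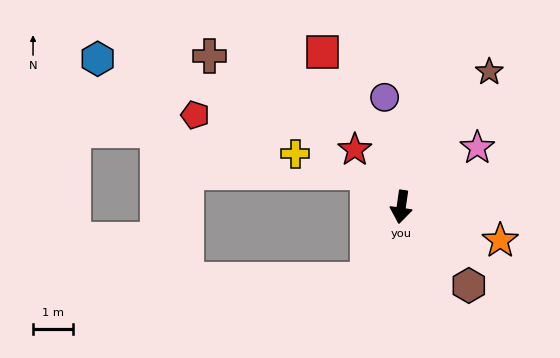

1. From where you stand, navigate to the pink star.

turn left 136°, forward 2.4 m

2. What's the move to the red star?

turn right 133°, forward 1.9 m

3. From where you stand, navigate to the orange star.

turn left 79°, forward 2.6 m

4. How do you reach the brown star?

turn left 155°, forward 4.1 m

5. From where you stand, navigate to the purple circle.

turn right 163°, forward 2.8 m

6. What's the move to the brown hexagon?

turn left 49°, forward 2.6 m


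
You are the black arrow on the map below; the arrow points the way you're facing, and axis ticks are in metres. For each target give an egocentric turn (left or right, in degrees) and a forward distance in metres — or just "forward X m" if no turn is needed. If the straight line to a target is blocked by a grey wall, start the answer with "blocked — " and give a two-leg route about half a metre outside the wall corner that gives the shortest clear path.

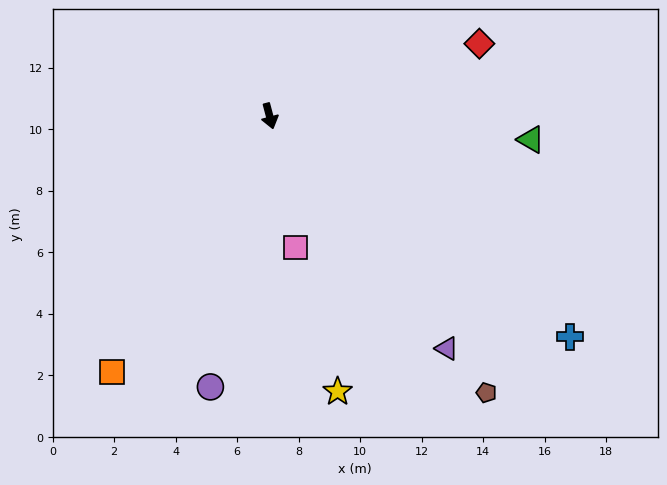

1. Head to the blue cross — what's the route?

turn left 39°, forward 12.1 m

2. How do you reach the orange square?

turn right 46°, forward 9.8 m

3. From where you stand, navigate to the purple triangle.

turn left 23°, forward 9.5 m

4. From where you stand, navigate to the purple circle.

turn right 27°, forward 9.0 m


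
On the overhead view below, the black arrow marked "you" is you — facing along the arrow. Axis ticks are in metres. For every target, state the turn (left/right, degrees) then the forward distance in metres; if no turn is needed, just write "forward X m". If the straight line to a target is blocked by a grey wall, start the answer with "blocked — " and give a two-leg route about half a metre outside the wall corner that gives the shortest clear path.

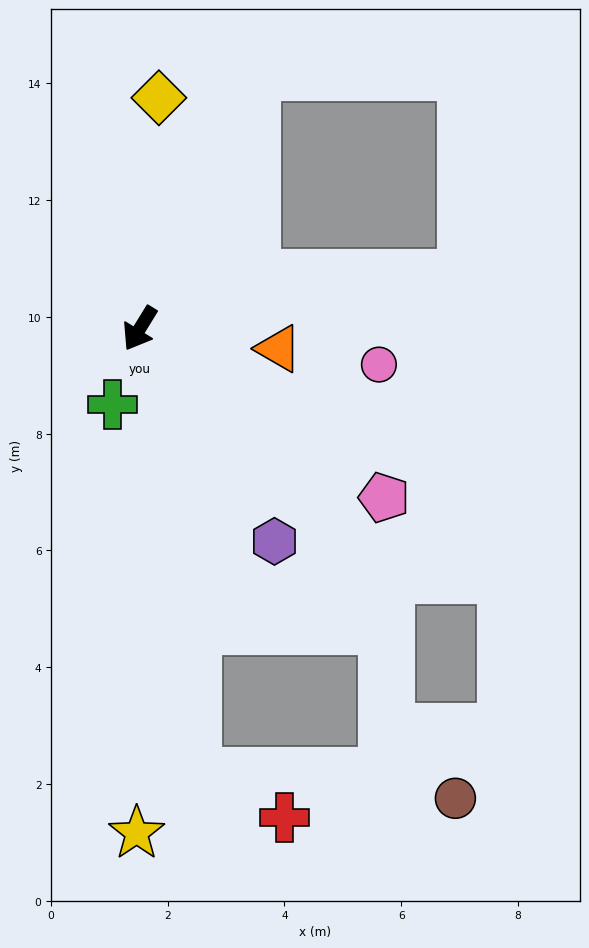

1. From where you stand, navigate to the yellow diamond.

turn right 153°, forward 4.0 m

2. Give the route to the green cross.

turn left 12°, forward 1.4 m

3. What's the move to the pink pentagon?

turn left 87°, forward 5.1 m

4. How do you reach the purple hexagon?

turn left 64°, forward 4.3 m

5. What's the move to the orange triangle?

turn left 113°, forward 2.4 m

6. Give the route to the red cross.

blocked — turn left 39°, forward 7.7 m, then turn left 55°, forward 1.7 m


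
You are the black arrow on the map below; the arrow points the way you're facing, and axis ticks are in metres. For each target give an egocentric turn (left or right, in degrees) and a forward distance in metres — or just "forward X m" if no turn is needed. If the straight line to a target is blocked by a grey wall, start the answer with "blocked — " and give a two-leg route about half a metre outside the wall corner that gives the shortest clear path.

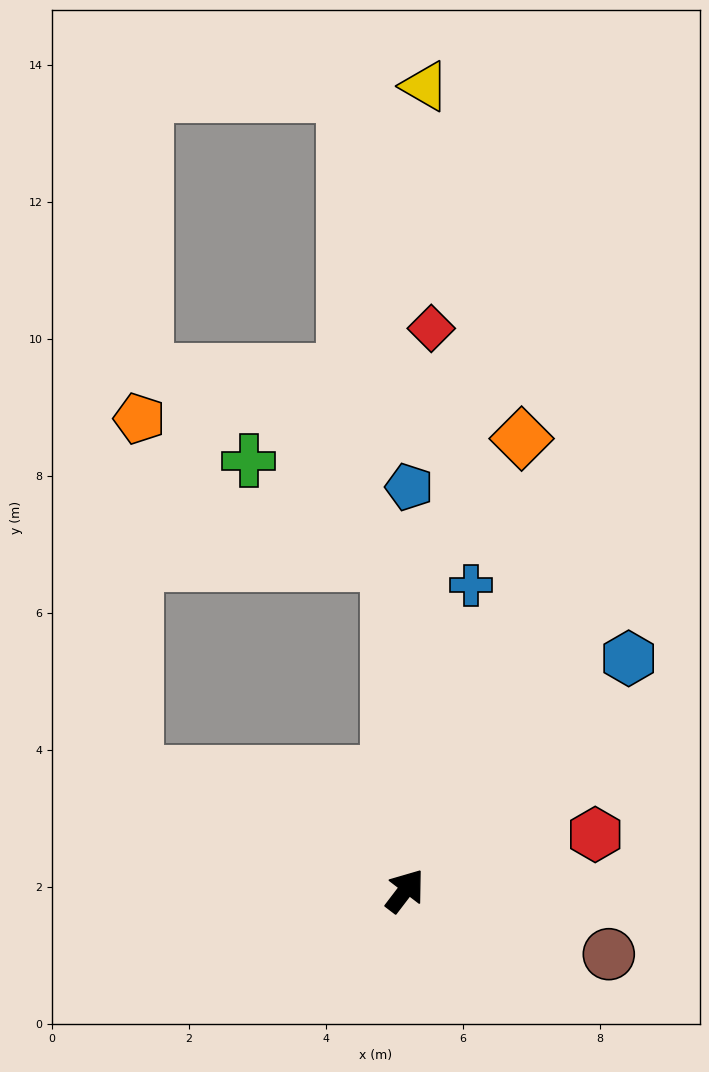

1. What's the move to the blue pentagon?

turn left 37°, forward 5.9 m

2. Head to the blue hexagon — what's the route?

turn right 7°, forward 4.7 m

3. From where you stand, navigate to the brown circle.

turn right 70°, forward 3.1 m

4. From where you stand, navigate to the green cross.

blocked — turn left 40°, forward 4.8 m, then turn left 52°, forward 2.5 m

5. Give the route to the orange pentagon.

blocked — turn left 104°, forward 4.3 m, then turn right 68°, forward 5.2 m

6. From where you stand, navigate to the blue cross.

turn left 25°, forward 4.6 m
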